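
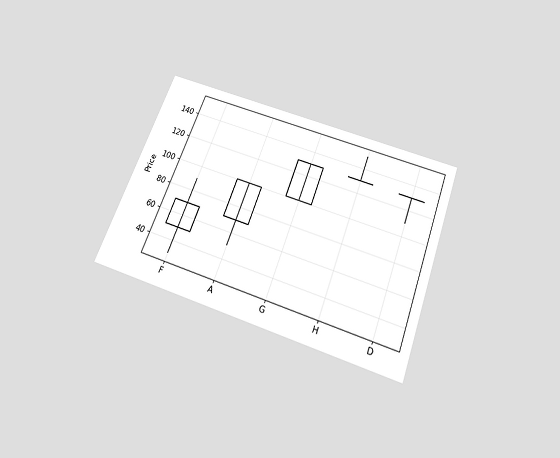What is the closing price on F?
70

The chart is tilted about 21° clockwise and viewed slightly from below. The F candle closes at 70.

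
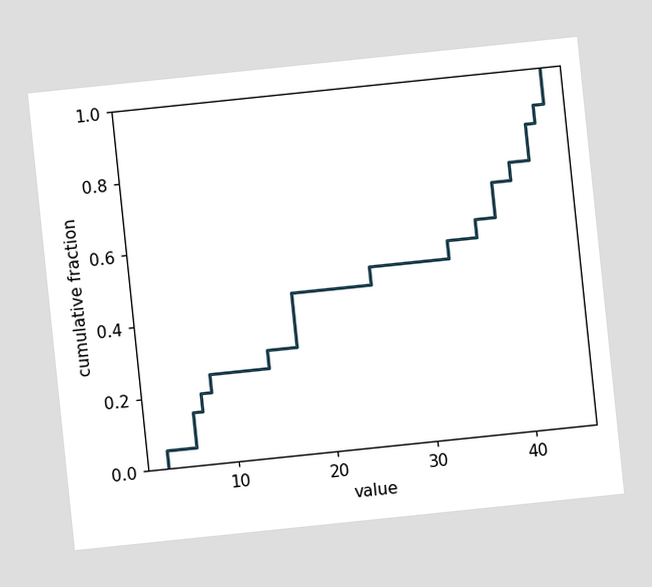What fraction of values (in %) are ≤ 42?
85%

The chart is tilted about 6° counter-clockwise. At x=42 the ECDF step is at 85%.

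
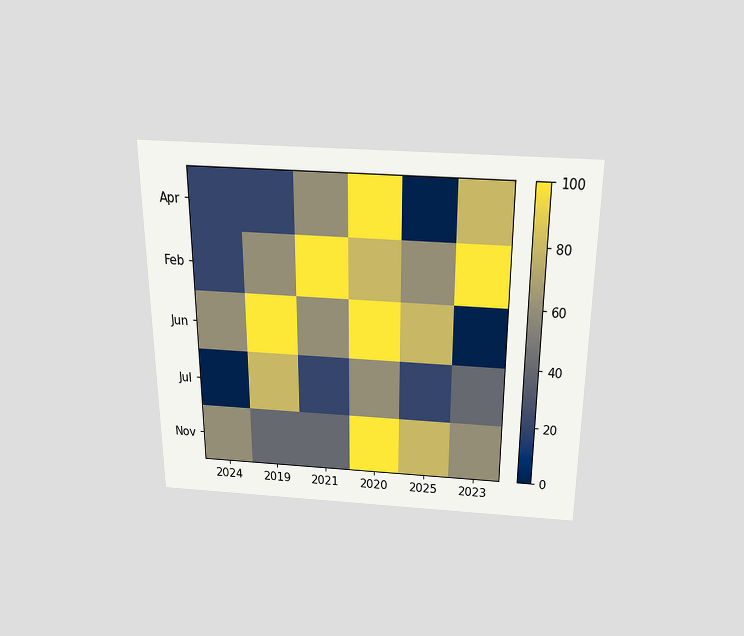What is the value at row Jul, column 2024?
The chart is viewed slightly from above. Matching cell (Jul, 2024) against the colorbar gives 0.

0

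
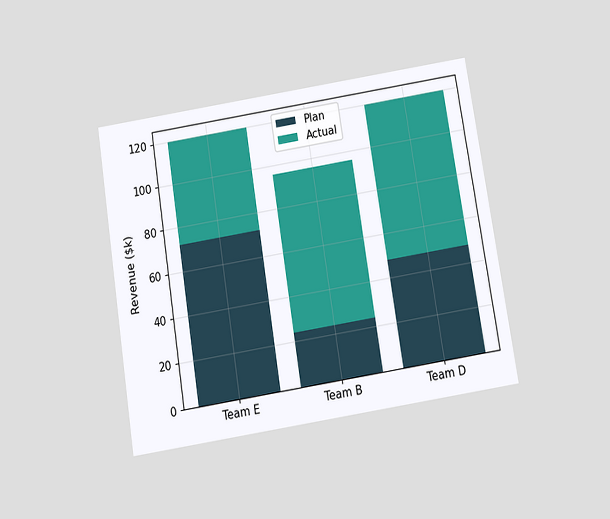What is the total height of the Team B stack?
$96k

The chart is tilted about 9° counter-clockwise and viewed slightly from below. The Team B stack's top reaches $96k on the y-axis.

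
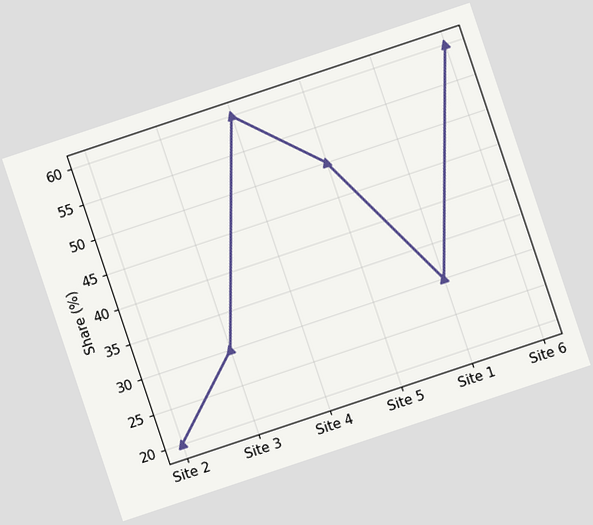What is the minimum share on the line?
The chart is tilted about 18° counter-clockwise. The lowest point is at Site 2, and reading across to the y-axis gives 20%.

20%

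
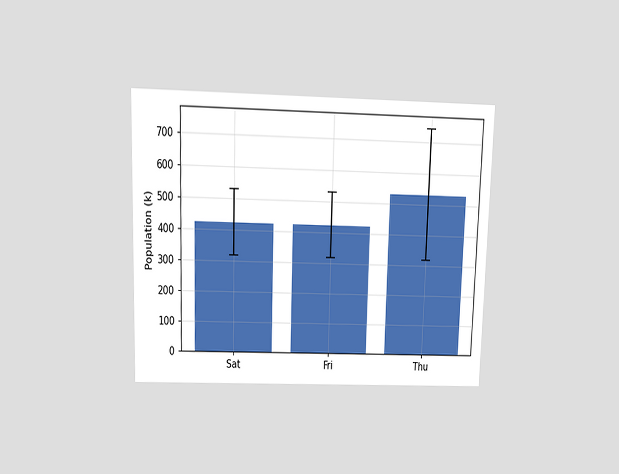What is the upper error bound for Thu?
The chart is viewed at a slight angle. The Thu bar's upper whisker reaches 742k.

742k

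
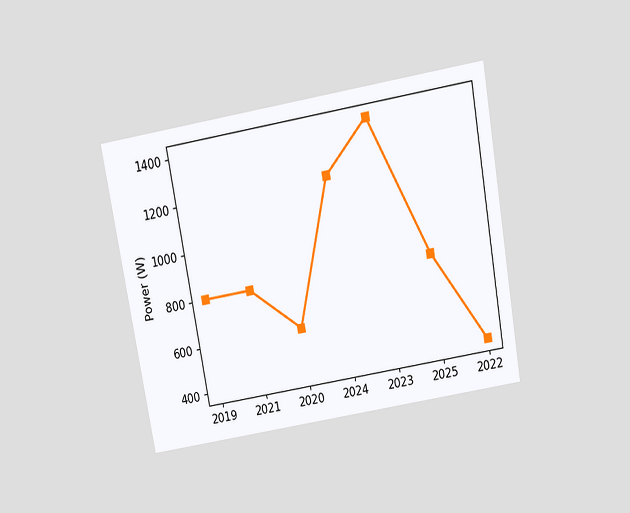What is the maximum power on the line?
The chart is tilted about 10° counter-clockwise and viewed slightly from above. The highest point is at 2023, and reading across to the y-axis gives 1400W.

1400W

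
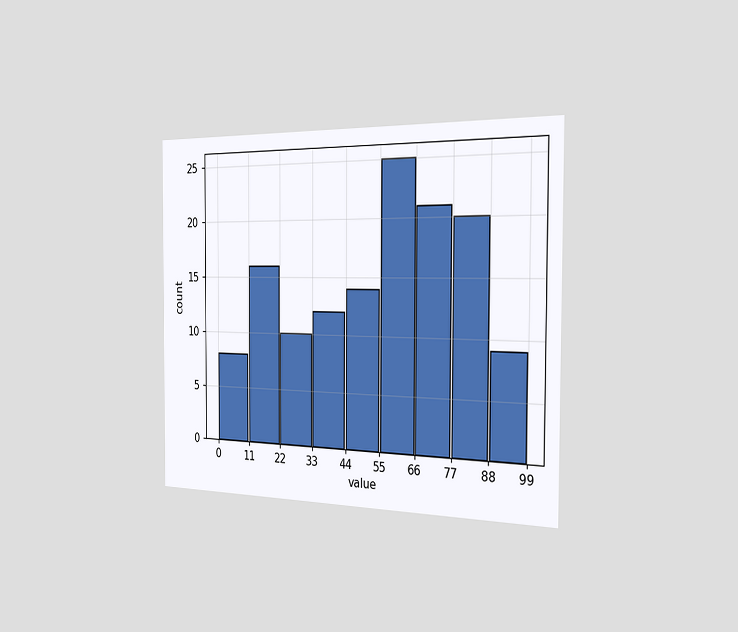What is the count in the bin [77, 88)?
The chart is viewed slightly from the right. The [77, 88) bin has height 20.

20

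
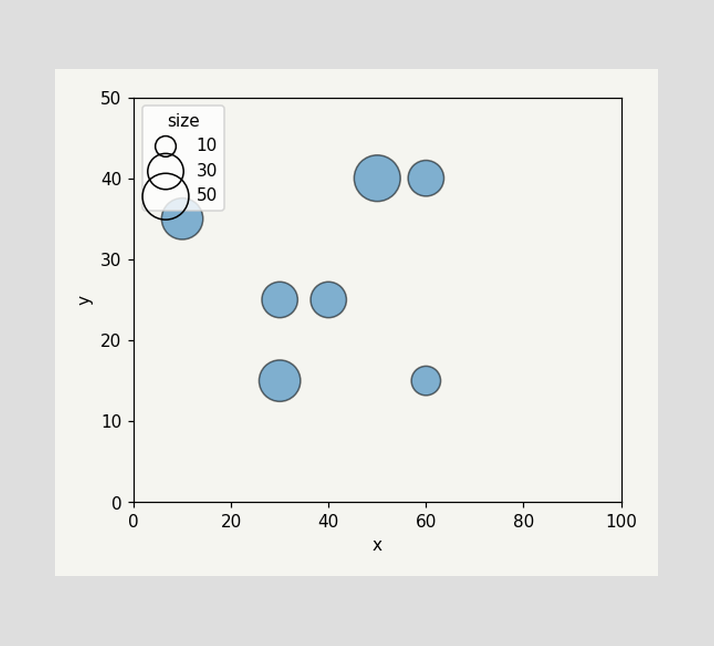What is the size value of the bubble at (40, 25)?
30

Matching the bubble at (40, 25) against the size legend gives 30.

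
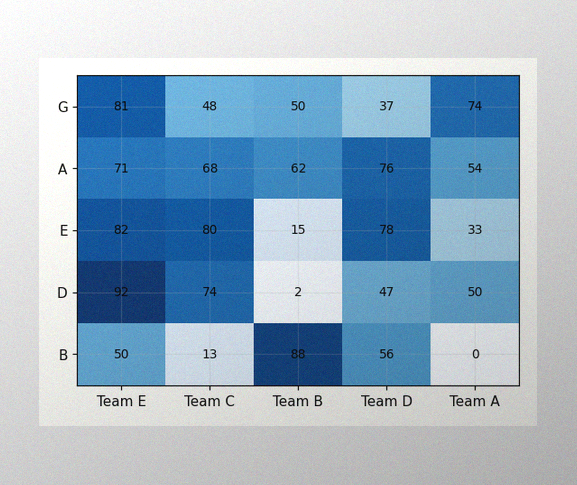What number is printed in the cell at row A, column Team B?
The image has some photo noise and uneven lighting. The (A, Team B) cell reads 62.

62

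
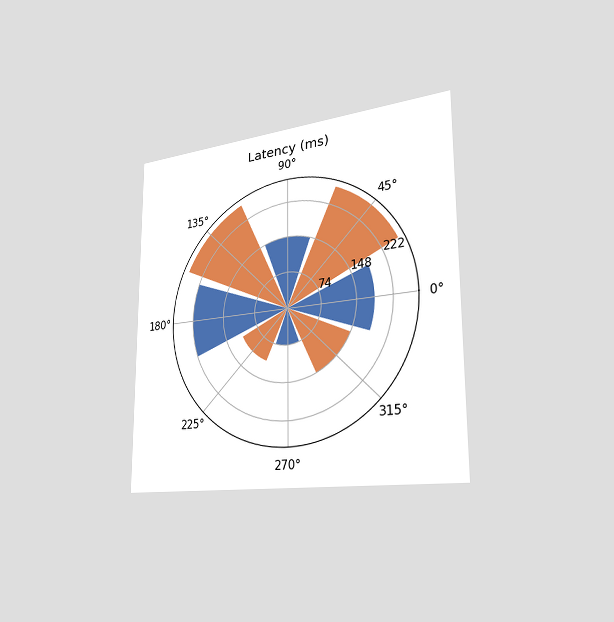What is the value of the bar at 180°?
The chart is viewed slightly from the right. The bar at 180° reaches 222ms on the radial axis.

222ms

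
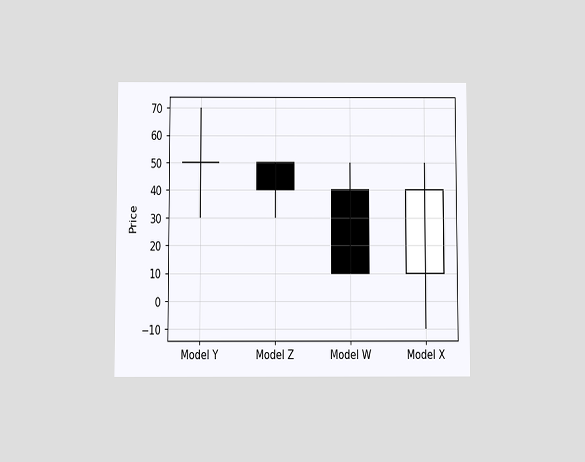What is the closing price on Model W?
10

The chart is viewed at a slight angle. The Model W candle closes at 10.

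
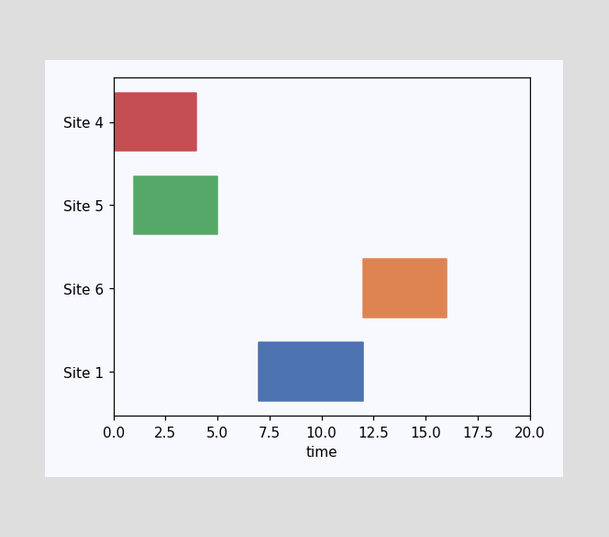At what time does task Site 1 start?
The Site 1 bar begins at t=7.

7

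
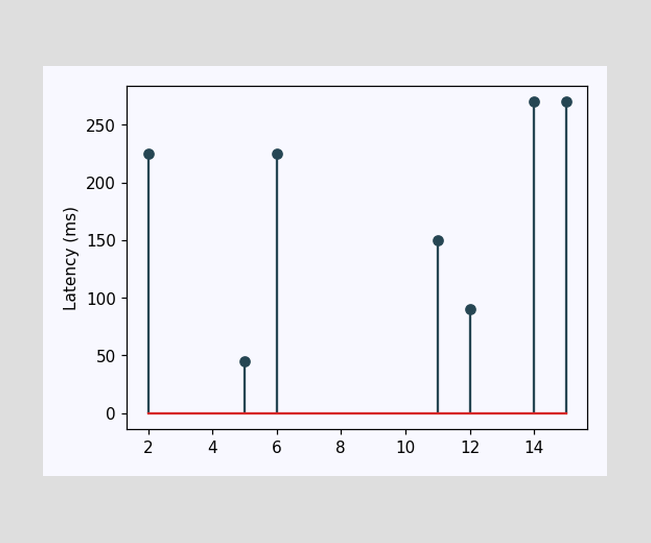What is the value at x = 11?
150ms

The stem at x=11 reaches 150ms.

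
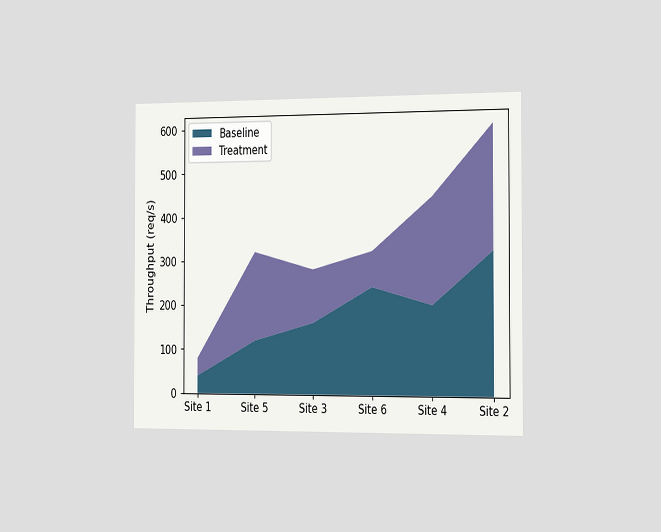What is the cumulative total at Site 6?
The chart is viewed slightly from the right. The stacked total at Site 6 reaches 320req/s.

320req/s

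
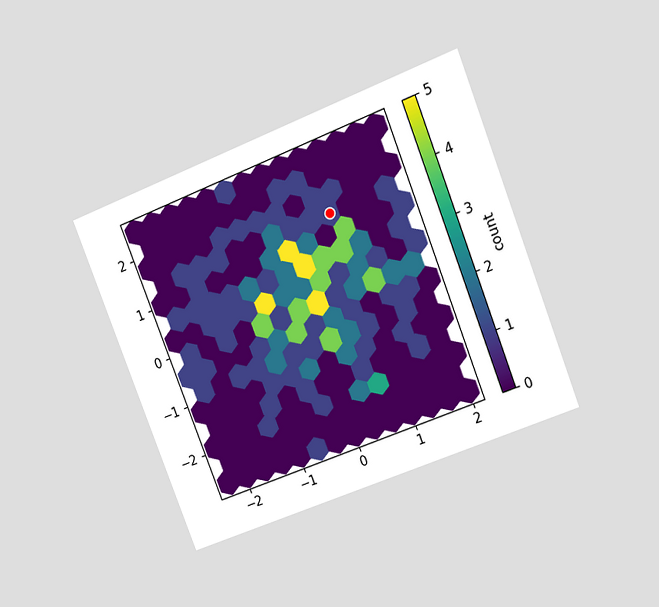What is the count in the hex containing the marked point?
The chart is tilted about 21° counter-clockwise and viewed at a slight angle. The marked hex reads 1 on the colorbar.

1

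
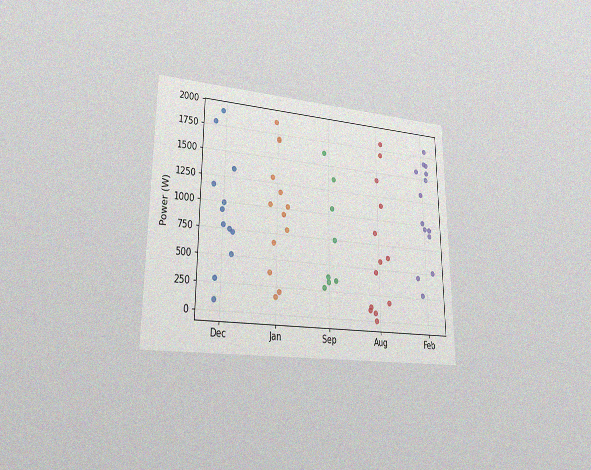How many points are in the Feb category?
The chart is viewed at a slight angle, with some photo noise. Counting the markers in the Feb column gives 14.

14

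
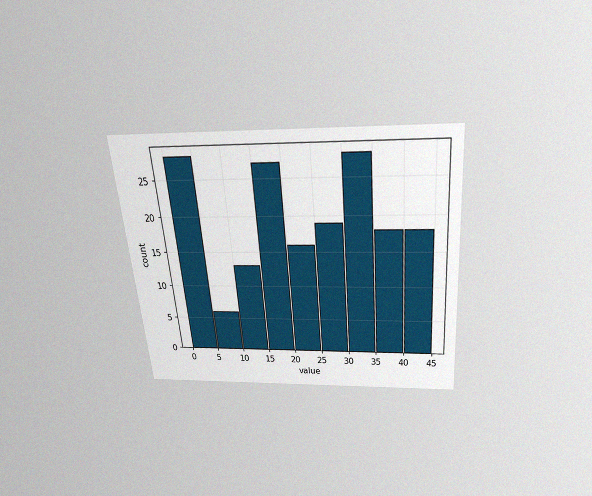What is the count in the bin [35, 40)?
The chart is tilted about 5° counter-clockwise and viewed slightly from above, with some photo noise. The [35, 40) bin has height 18.

18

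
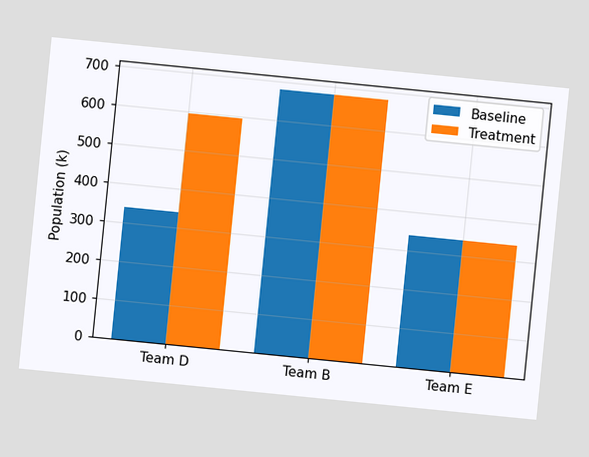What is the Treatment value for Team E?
340k

The chart is tilted about 6° clockwise. The Treatment bar at Team E reaches 340k on the y-axis.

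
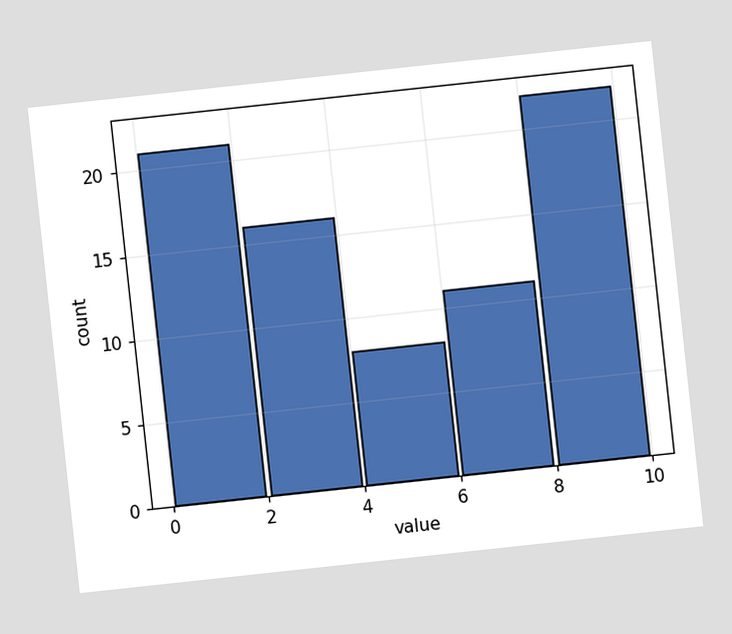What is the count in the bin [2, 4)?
16

The chart is tilted about 6° counter-clockwise. The [2, 4) bin has height 16.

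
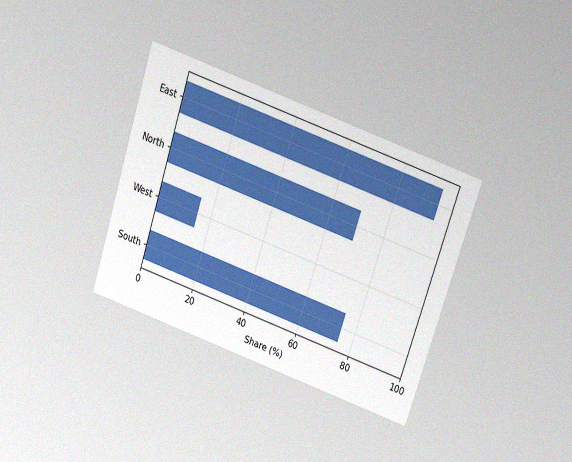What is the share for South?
75%

The chart is tilted about 19° clockwise and viewed slightly from above, with some photo noise. Reading along the chart's x-axis, the South bar reaches 75%.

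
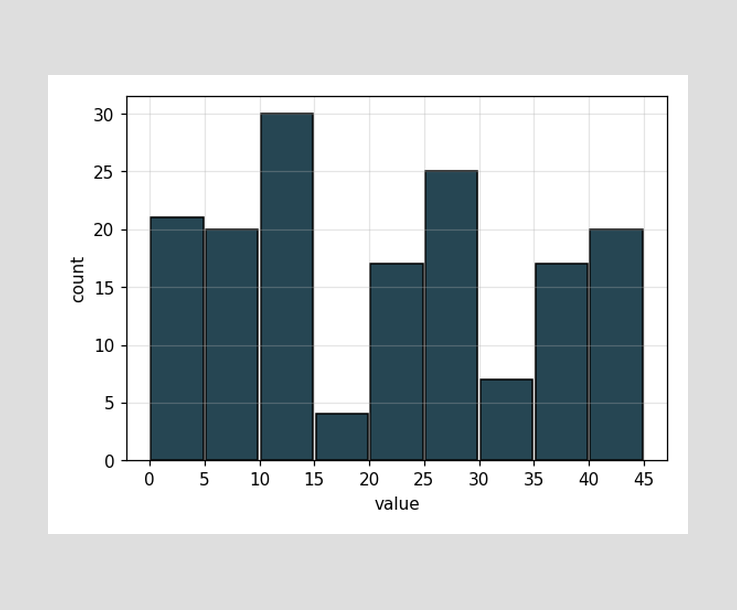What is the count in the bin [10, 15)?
The [10, 15) bin has height 30.

30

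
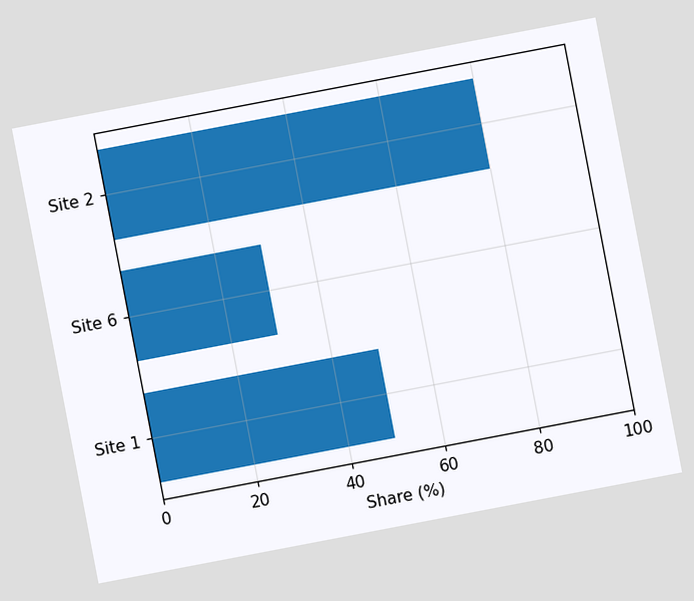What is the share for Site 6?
30%

The chart is tilted about 11° counter-clockwise. Reading along the chart's x-axis, the Site 6 bar reaches 30%.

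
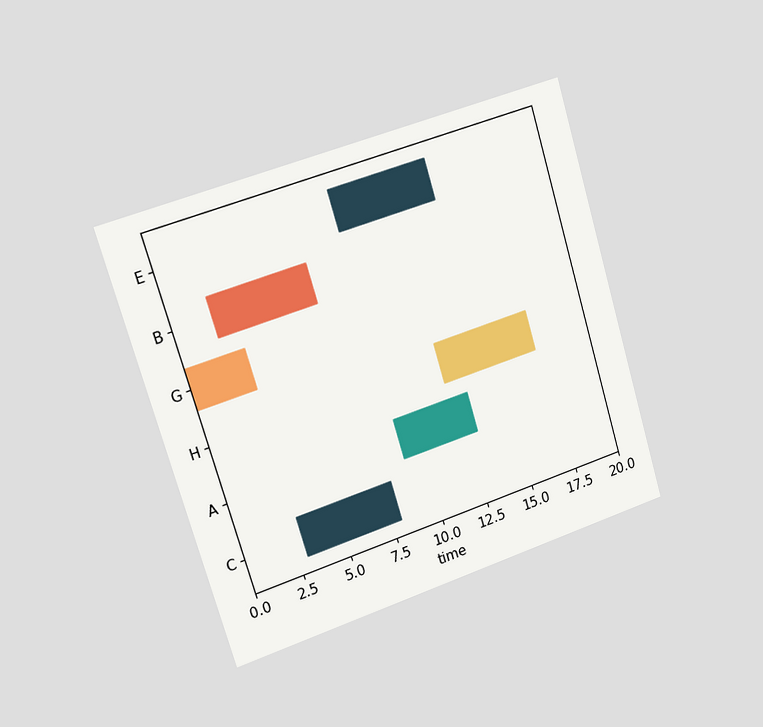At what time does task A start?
9

The chart is tilted about 17° counter-clockwise and viewed slightly from the left. The A bar begins at t=9.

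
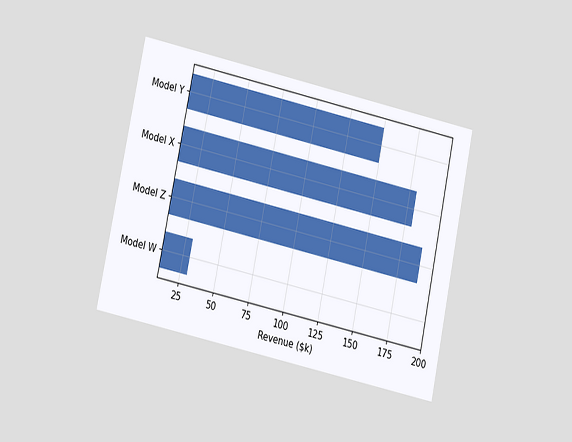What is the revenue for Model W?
The chart is tilted about 12° clockwise and viewed at a slight angle. Reading along the chart's x-axis, the Model W bar reaches $30k.

$30k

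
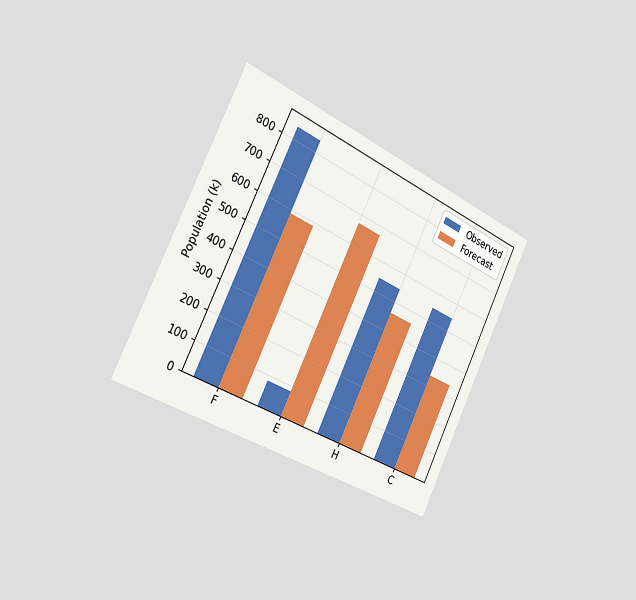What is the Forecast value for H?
The chart is tilted about 26° clockwise and viewed slightly from the left. The Forecast bar at H reaches 462k on the y-axis.

462k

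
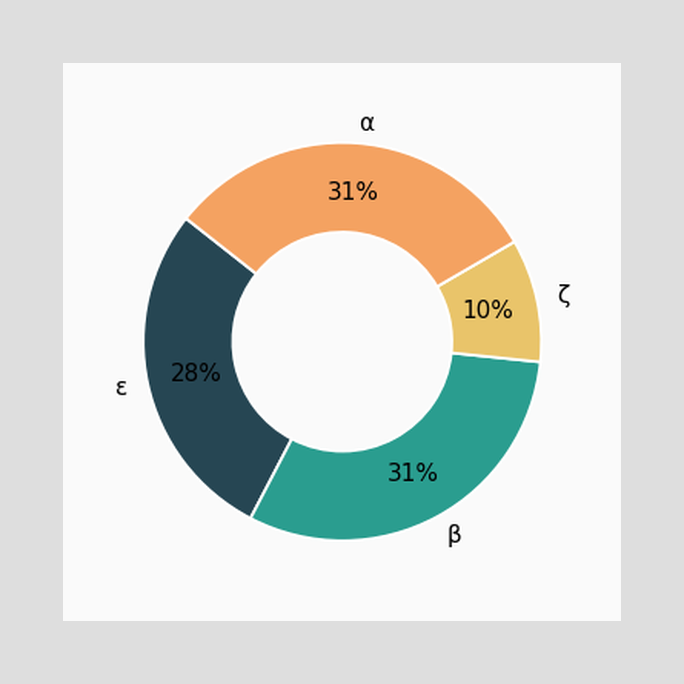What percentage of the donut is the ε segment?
28%

The ε segment takes up 28% of the ring.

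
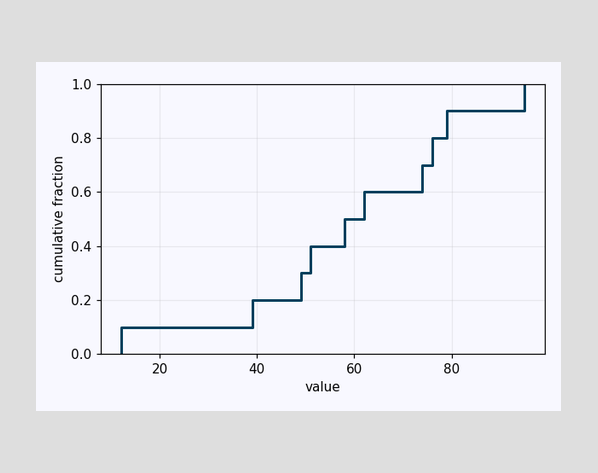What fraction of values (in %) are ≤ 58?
50%

At x=58 the ECDF step is at 50%.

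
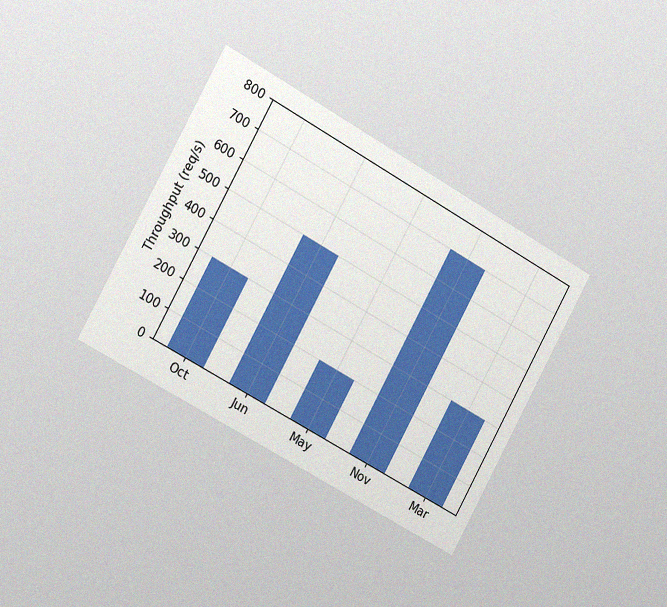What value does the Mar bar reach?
The chart is tilted about 29° clockwise and viewed slightly from the left, with some photo noise. Reading along the chart's y-axis, the Mar bar reaches 300req/s.

300req/s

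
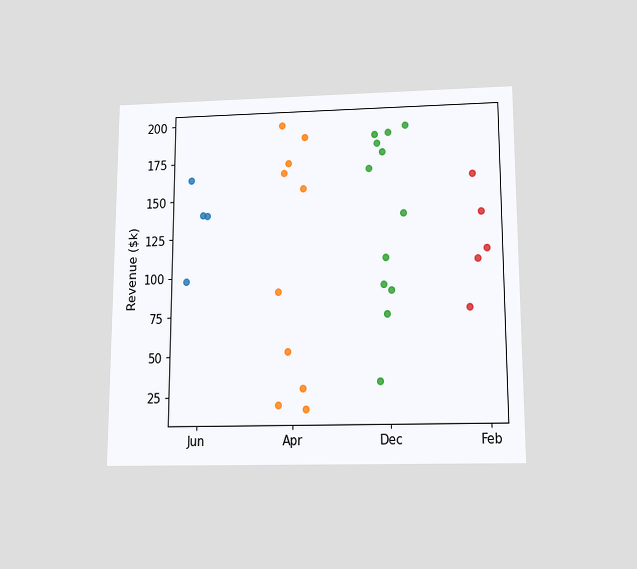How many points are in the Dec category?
The chart is viewed slightly from below. Counting the markers in the Dec column gives 12.

12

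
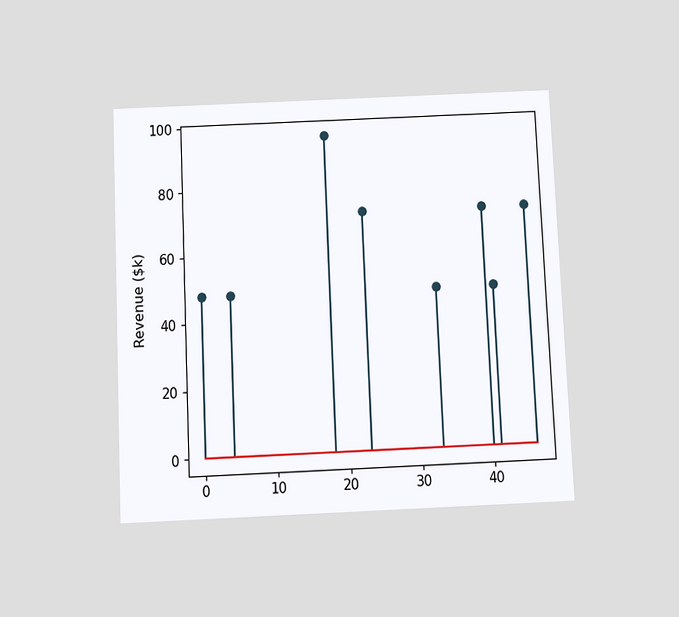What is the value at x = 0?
$48k

The chart is tilted about 3° counter-clockwise and viewed slightly from below. The stem at x=0 reaches $48k.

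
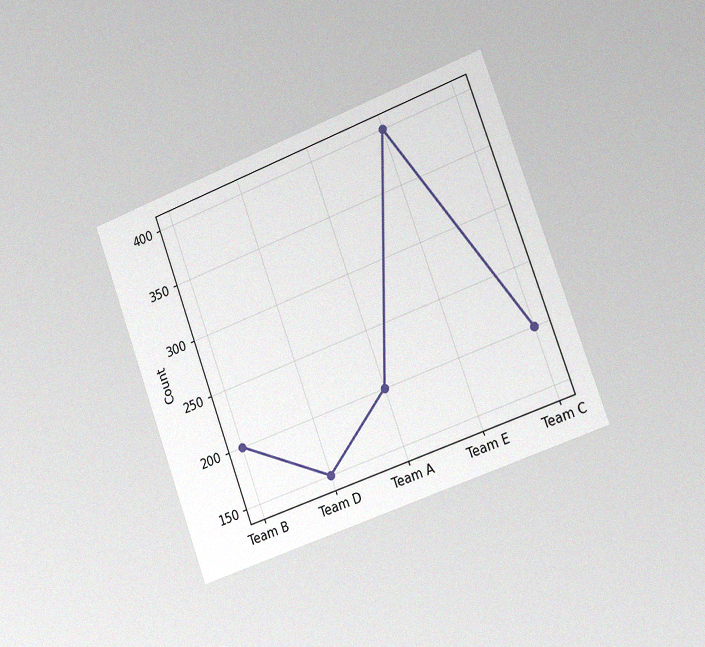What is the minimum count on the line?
The chart is tilted about 20° counter-clockwise and viewed slightly from the right, with some photo noise. The lowest point is at Team D, and reading across to the y-axis gives 150.

150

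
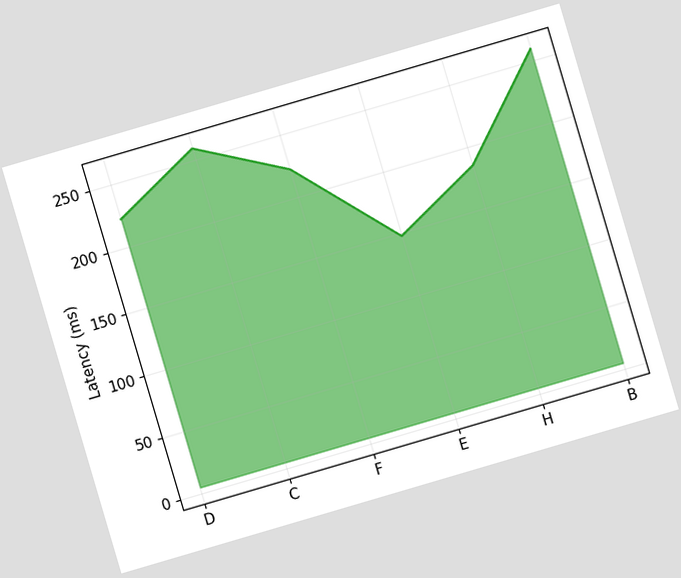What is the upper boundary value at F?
The chart is tilted about 16° counter-clockwise. At F the upper boundary is at 222ms.

222ms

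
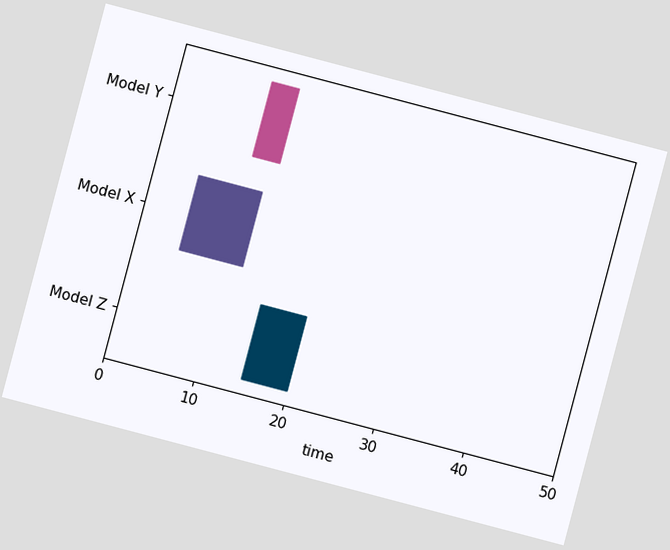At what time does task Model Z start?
15

The chart is tilted about 15° clockwise. The Model Z bar begins at t=15.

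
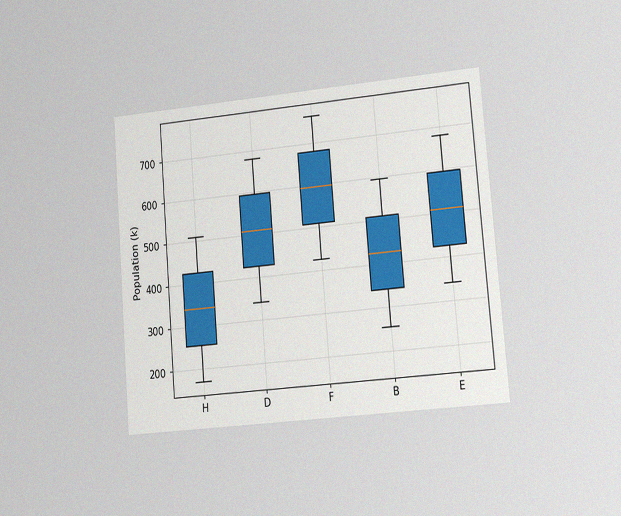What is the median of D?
510k

The chart is tilted about 5° counter-clockwise and viewed at a slight angle, with some photo noise. The median line in the D box sits at 510k.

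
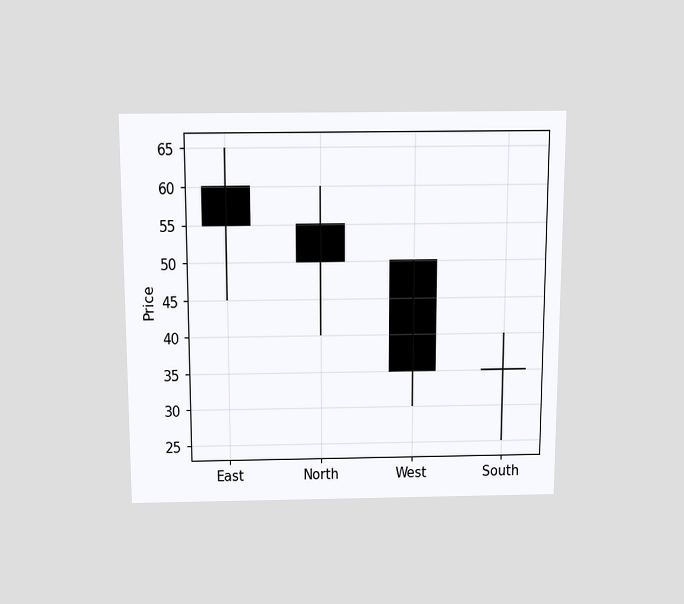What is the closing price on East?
The chart is viewed slightly from above. The East candle closes at 55.

55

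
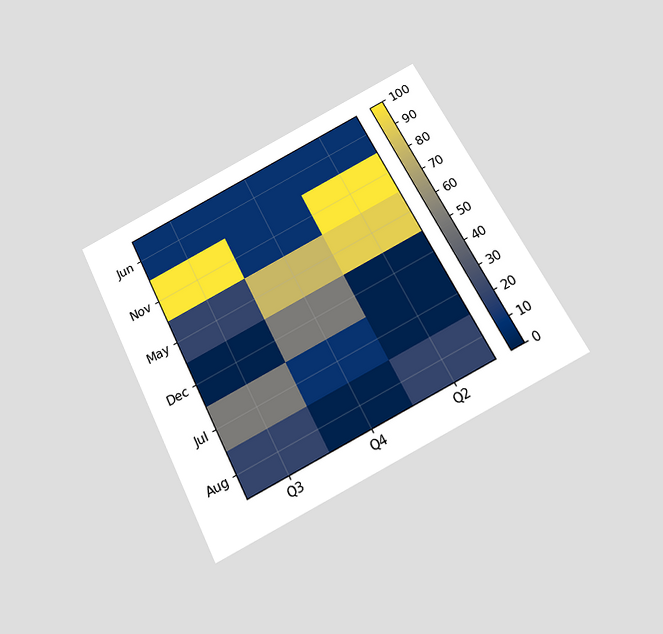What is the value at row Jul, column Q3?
50

The chart is tilted about 27° counter-clockwise and viewed slightly from below. Matching cell (Jul, Q3) against the colorbar gives 50.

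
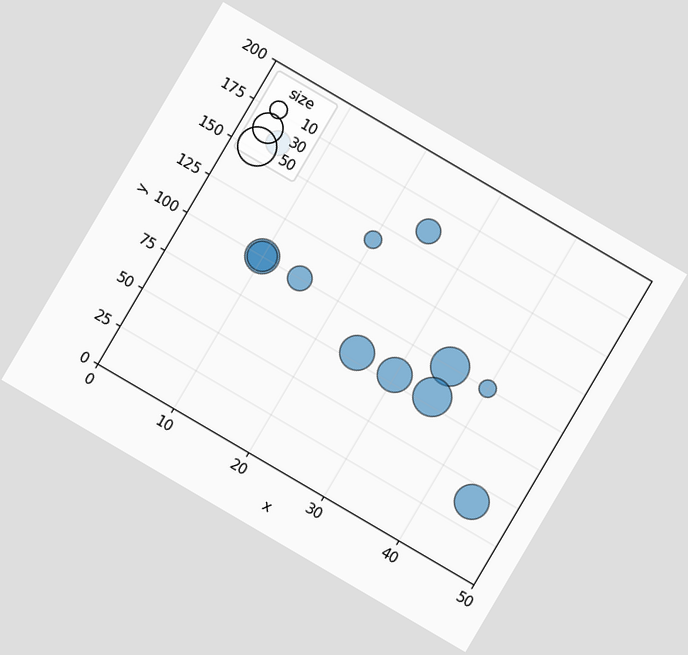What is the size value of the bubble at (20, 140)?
10

The chart is tilted about 30° clockwise. Matching the bubble at (20, 140) against the size legend gives 10.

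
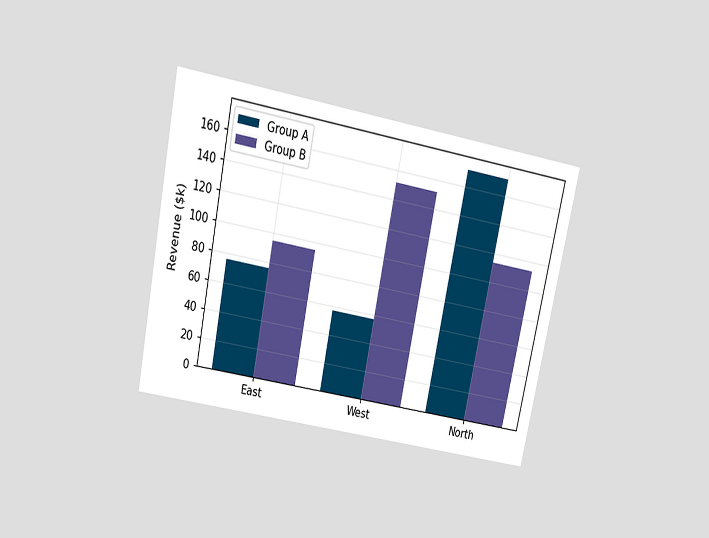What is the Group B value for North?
$114k

The chart is tilted about 12° clockwise and viewed slightly from above. The Group B bar at North reaches $114k on the y-axis.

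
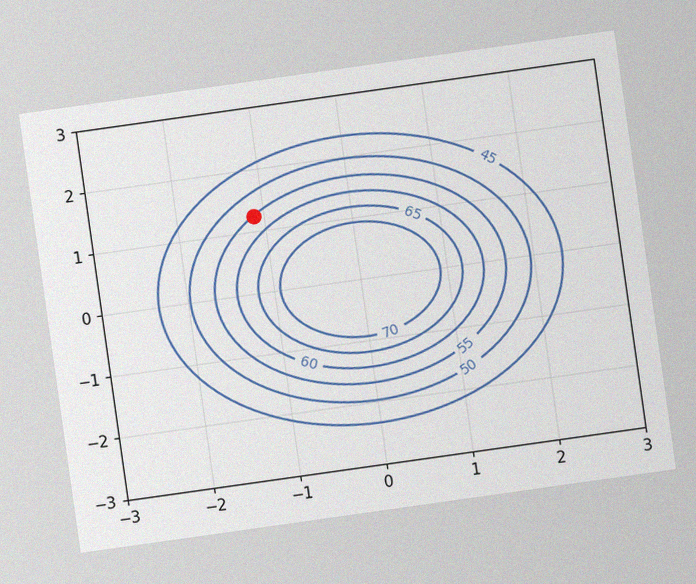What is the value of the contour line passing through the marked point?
55

The chart is tilted about 8° counter-clockwise, with some photo noise. The marked point sits on the contour labelled 55.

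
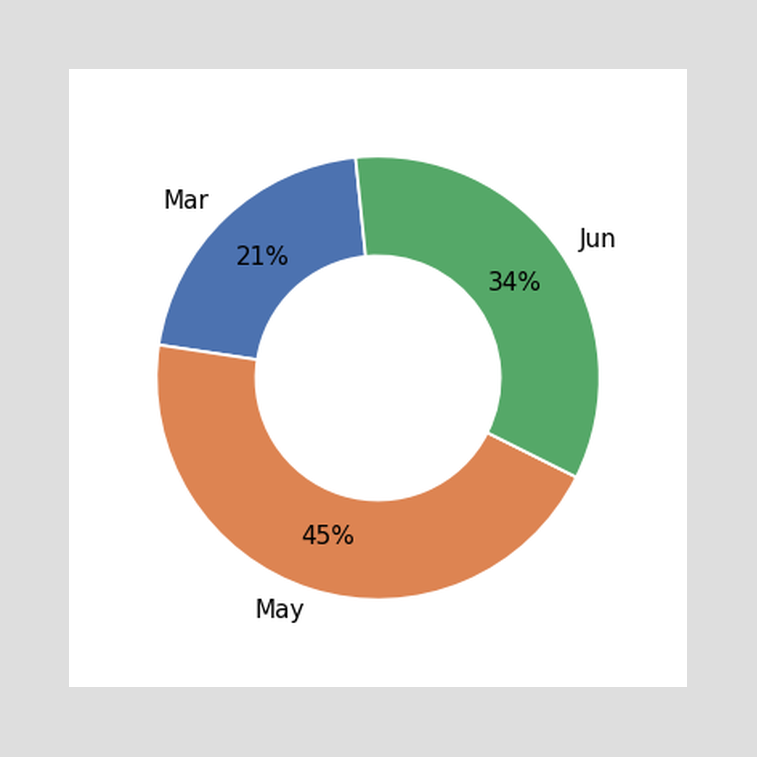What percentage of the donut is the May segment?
45%

The May segment takes up 45% of the ring.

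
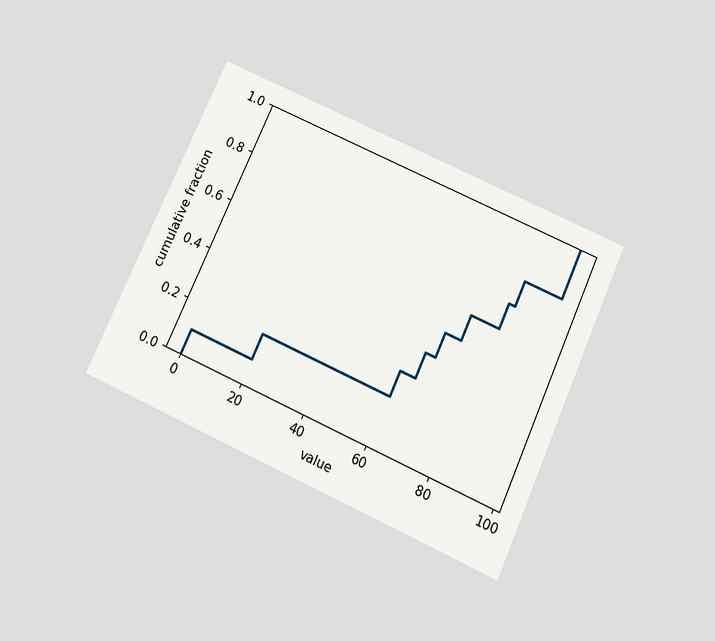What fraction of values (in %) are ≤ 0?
The chart is tilted about 24° clockwise and viewed slightly from below. At x=0 the ECDF step is at 10%.

10%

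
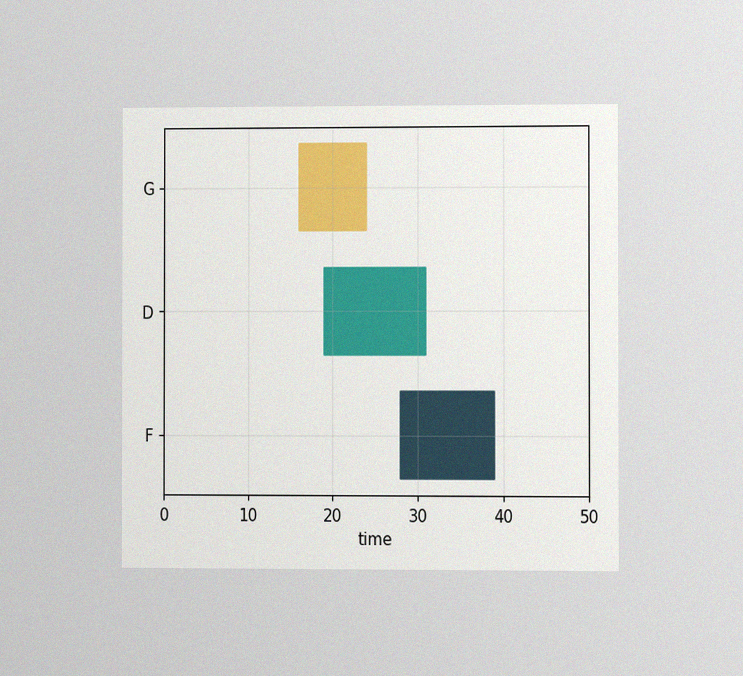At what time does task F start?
28

The chart is viewed at a slight angle, with some photo noise. The F bar begins at t=28.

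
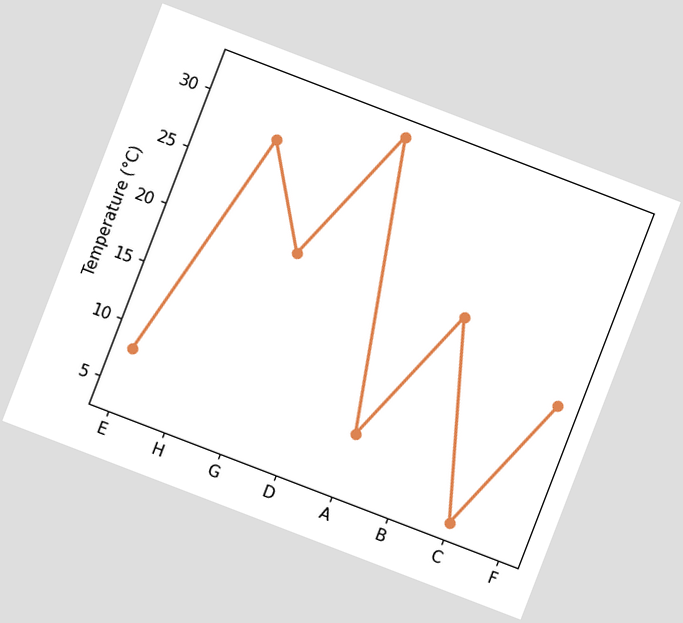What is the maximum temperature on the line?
32°C

The chart is tilted about 21° clockwise. The highest point is at D, and reading across to the y-axis gives 32°C.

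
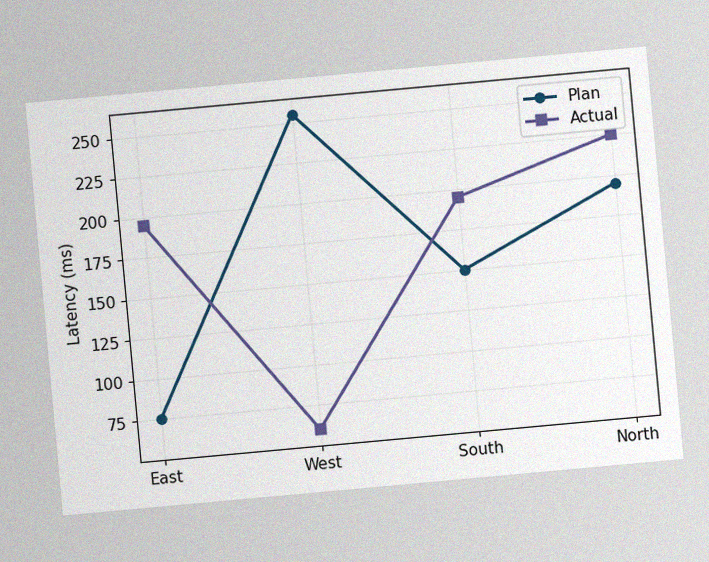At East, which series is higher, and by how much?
The chart is tilted about 5° counter-clockwise, with some photo noise. At East, Actual sits above the other line by 120ms.

Actual, by 120ms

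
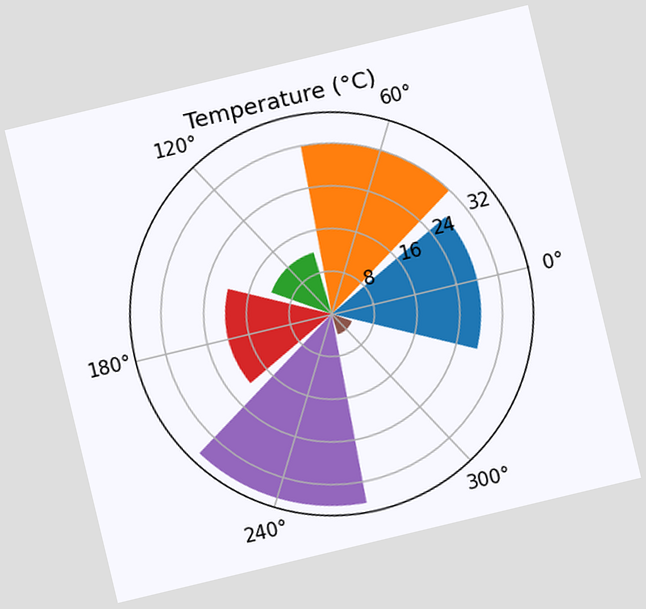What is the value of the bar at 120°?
12°C

The chart is tilted about 13° counter-clockwise. The bar at 120° reaches 12°C on the radial axis.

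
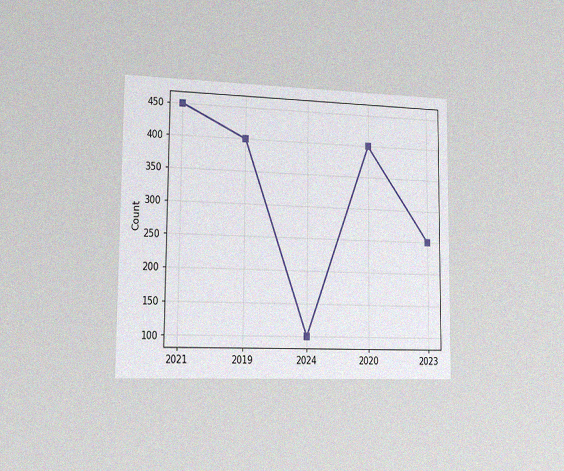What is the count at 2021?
450

The chart is viewed slightly from the left, with some photo noise. At 2021, the line is at 450.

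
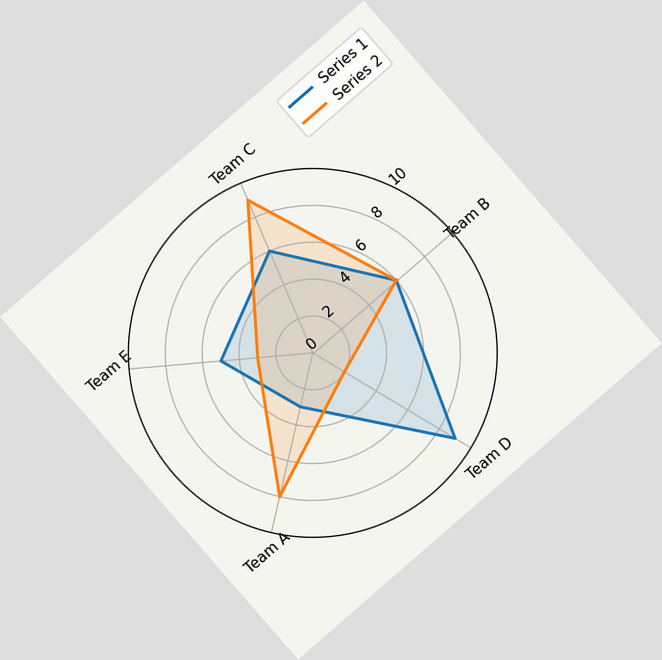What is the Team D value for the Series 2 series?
2

The chart is tilted about 41° counter-clockwise. On the Team D axis, Series 2 reaches 2.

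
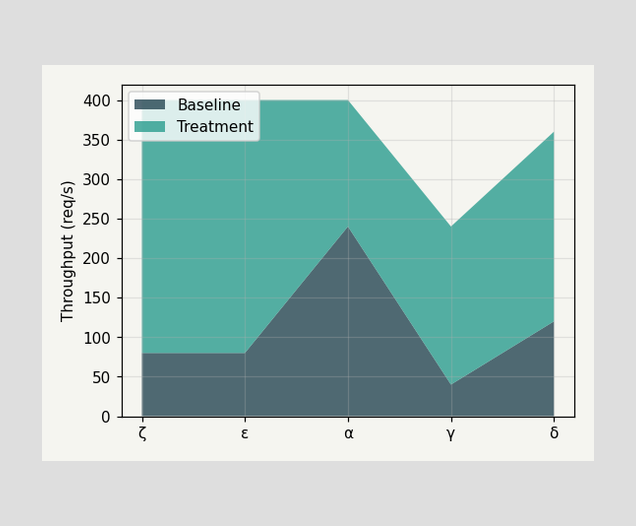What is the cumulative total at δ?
The stacked total at δ reaches 360req/s.

360req/s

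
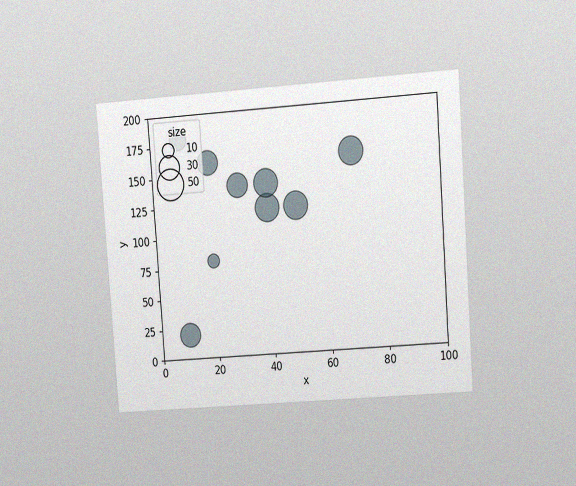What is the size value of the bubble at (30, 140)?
The chart is tilted about 4° counter-clockwise and viewed at a slight angle, with some photo noise. Matching the bubble at (30, 140) against the size legend gives 30.

30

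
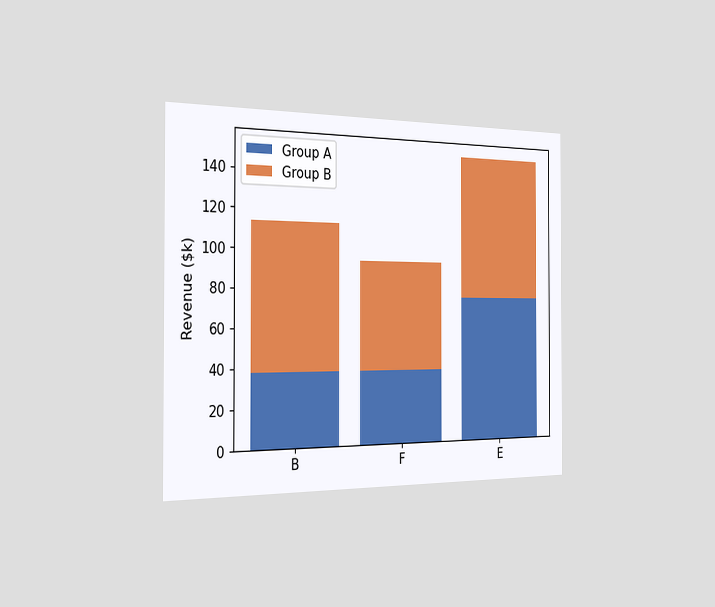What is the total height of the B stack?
$114k

The chart is viewed slightly from the left. The B stack's top reaches $114k on the y-axis.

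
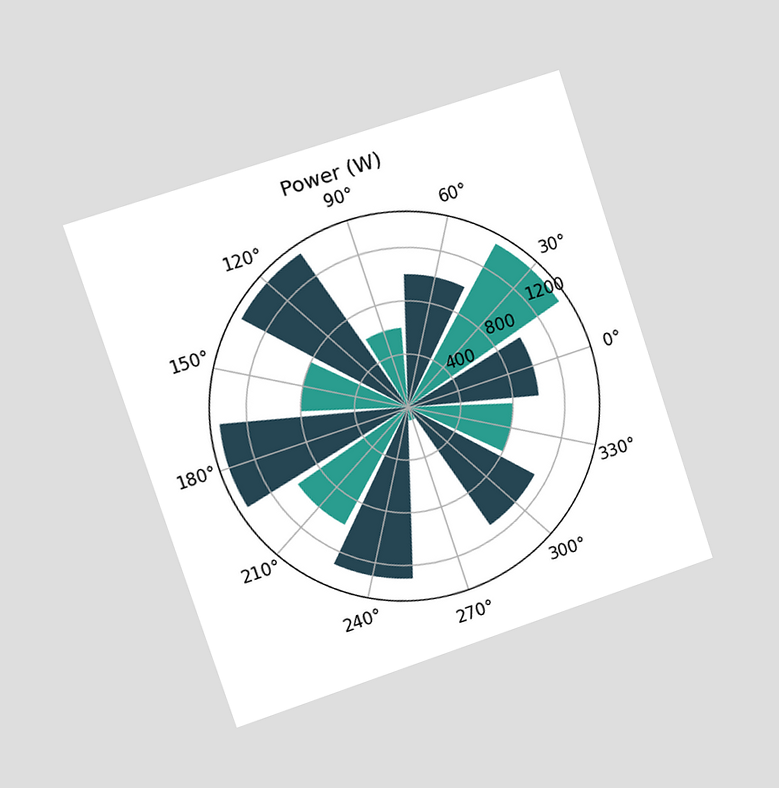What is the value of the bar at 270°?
The chart is tilted about 18° counter-clockwise and viewed slightly from the left. The bar at 270° reaches 100W on the radial axis.

100W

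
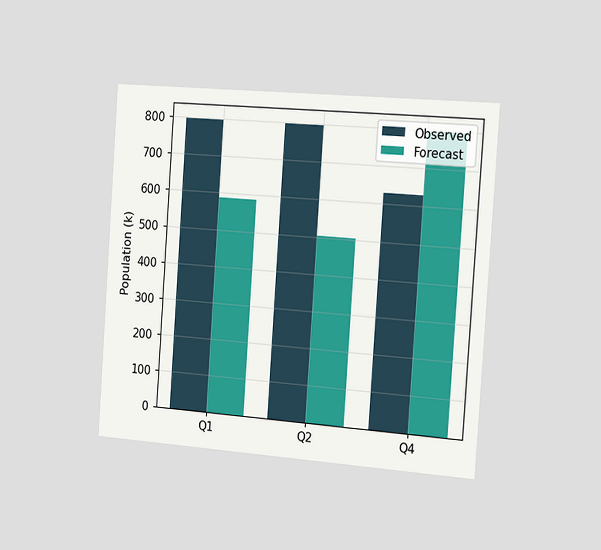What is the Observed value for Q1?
798k

The chart is tilted about 4° clockwise and viewed slightly from the right. The Observed bar at Q1 reaches 798k on the y-axis.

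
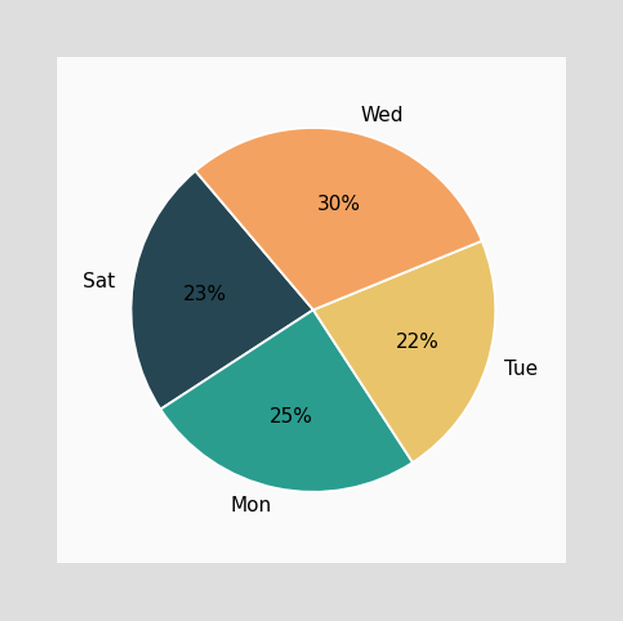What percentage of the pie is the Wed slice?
The Wed slice takes up 30% of the pie.

30%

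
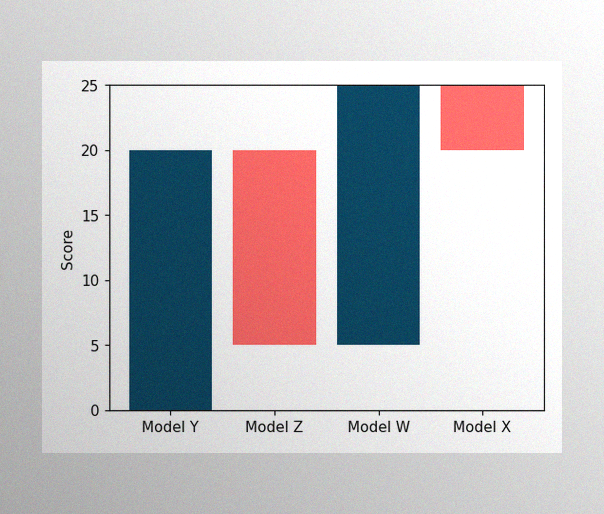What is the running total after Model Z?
The image has some photo noise and uneven lighting. After Model Z the running total reaches 5.

5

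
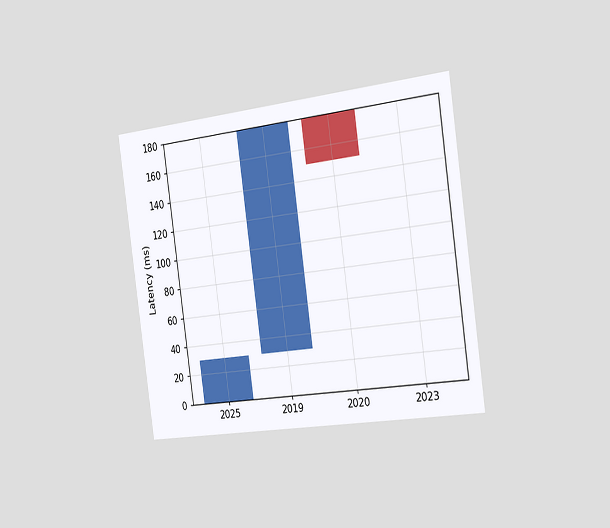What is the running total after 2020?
150ms

The chart is tilted about 8° counter-clockwise and viewed slightly from the right. After 2020 the running total reaches 150ms.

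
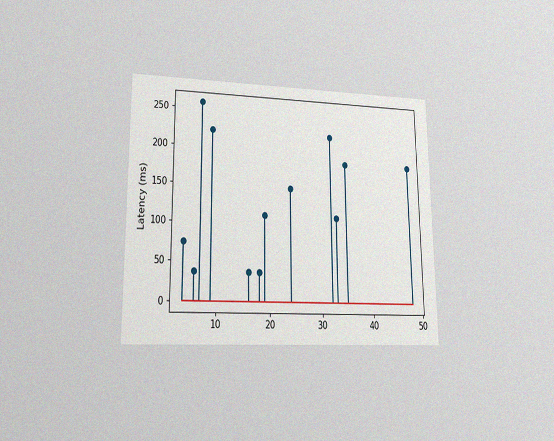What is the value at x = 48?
185ms

The chart is viewed at a slight angle, with some photo noise. The stem at x=48 reaches 185ms.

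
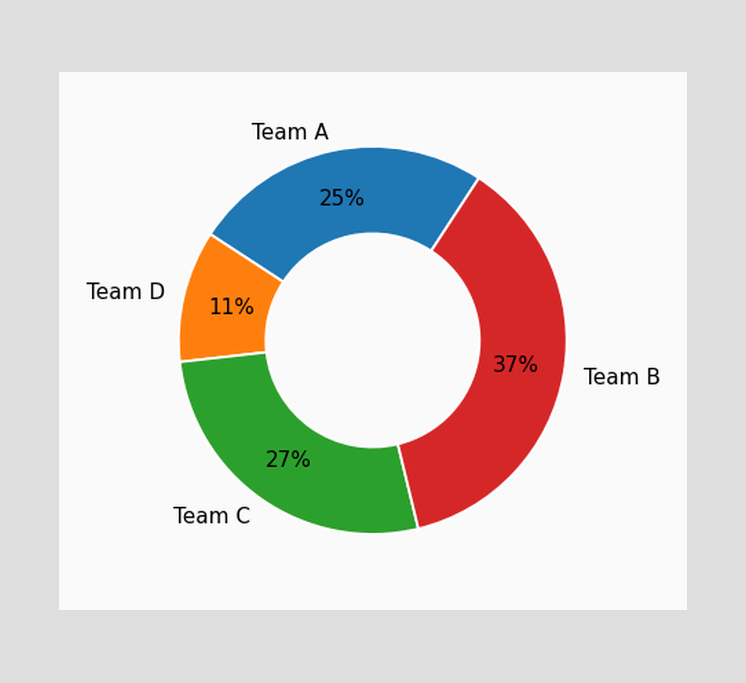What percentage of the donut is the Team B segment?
The Team B segment takes up 37% of the ring.

37%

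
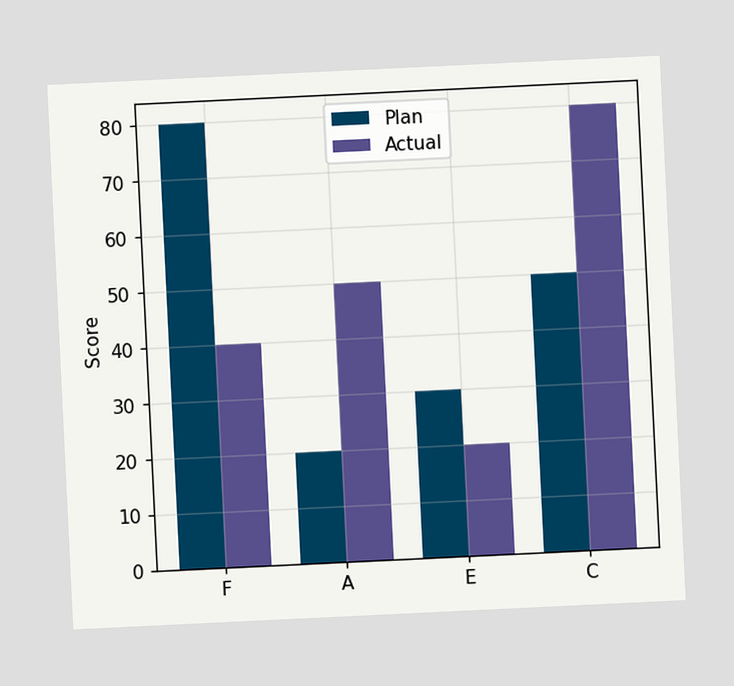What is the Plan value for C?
50

The chart is tilted about 3° counter-clockwise. The Plan bar at C reaches 50 on the y-axis.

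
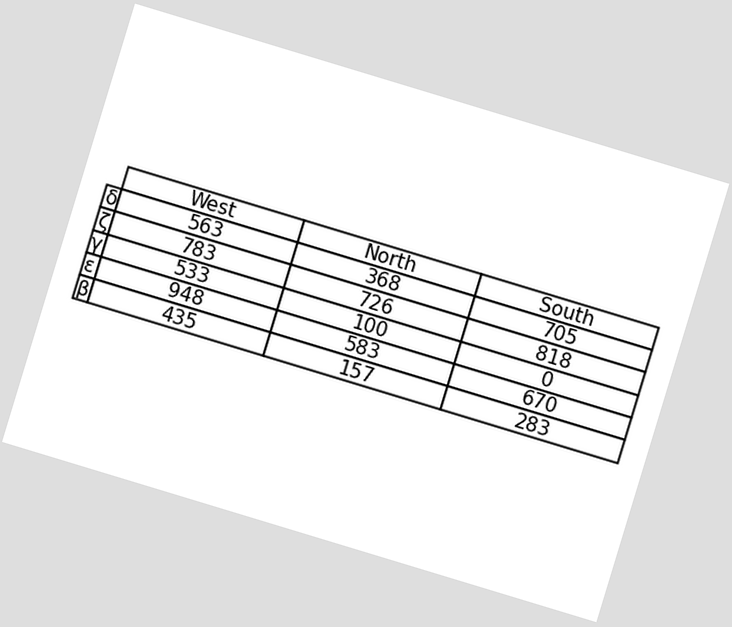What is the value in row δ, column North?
368

The chart is tilted about 17° clockwise. The (δ, North) cell reads 368.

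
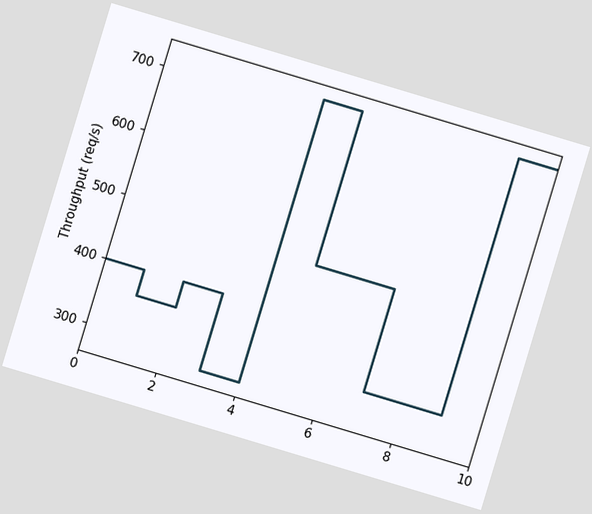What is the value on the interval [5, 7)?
480req/s

The chart is tilted about 17° clockwise. On [5, 7) the step sits at 480req/s.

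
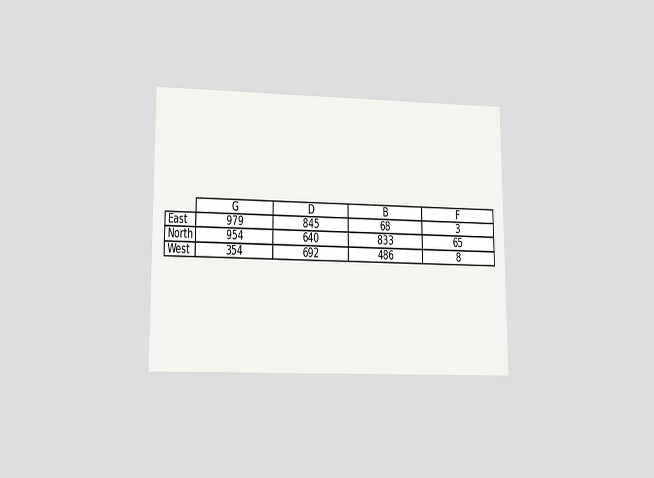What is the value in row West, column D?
The chart is viewed at a slight angle. The (West, D) cell reads 692.

692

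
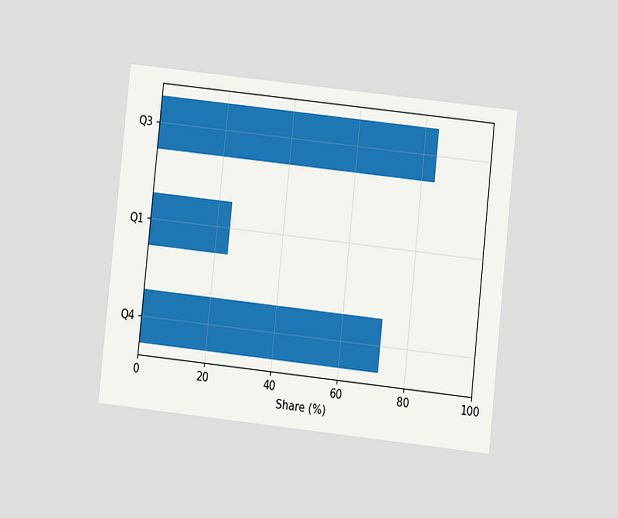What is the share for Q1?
The chart is tilted about 6° clockwise and viewed at a slight angle. Reading along the chart's x-axis, the Q1 bar reaches 24%.

24%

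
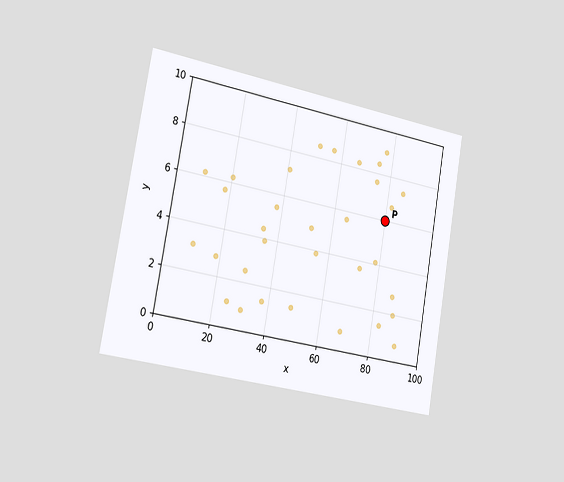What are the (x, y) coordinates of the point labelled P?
The chart is tilted about 10° clockwise and viewed slightly from the left. Following the gridlines from P to each axis, P sits at (80, 6).

(80, 6)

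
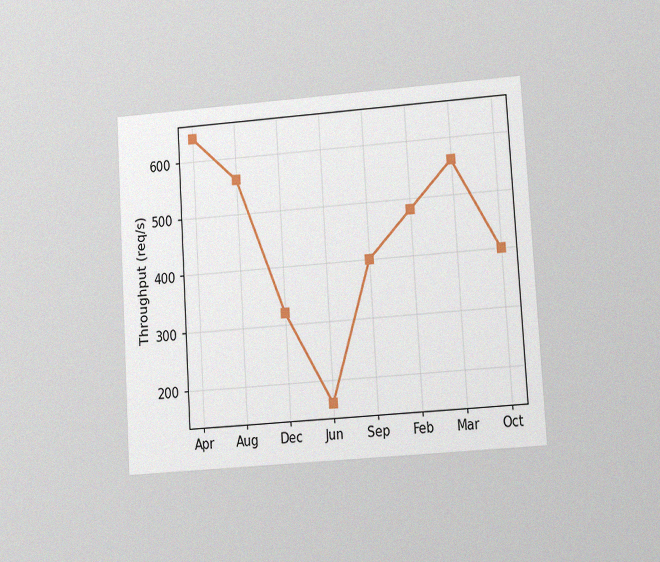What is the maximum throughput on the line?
640req/s

The chart is tilted about 4° counter-clockwise and viewed at a slight angle, with some photo noise. The highest point is at Apr, and reading across to the y-axis gives 640req/s.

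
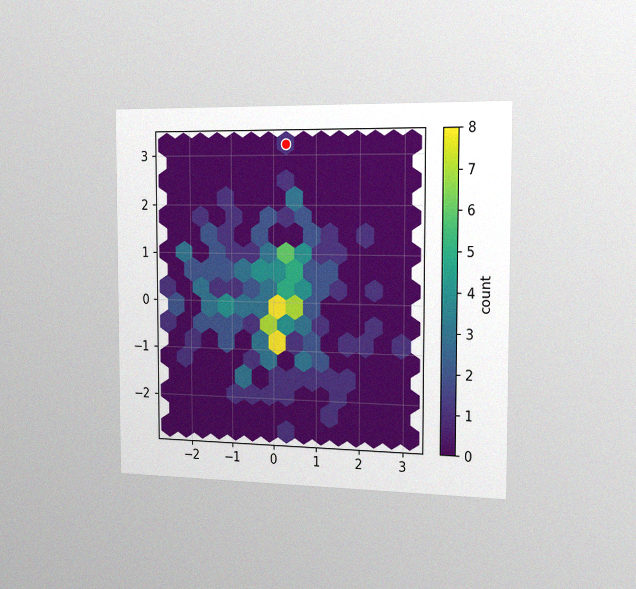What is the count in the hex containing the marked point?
The chart is viewed slightly from the right, with some photo noise. The marked hex reads 1 on the colorbar.

1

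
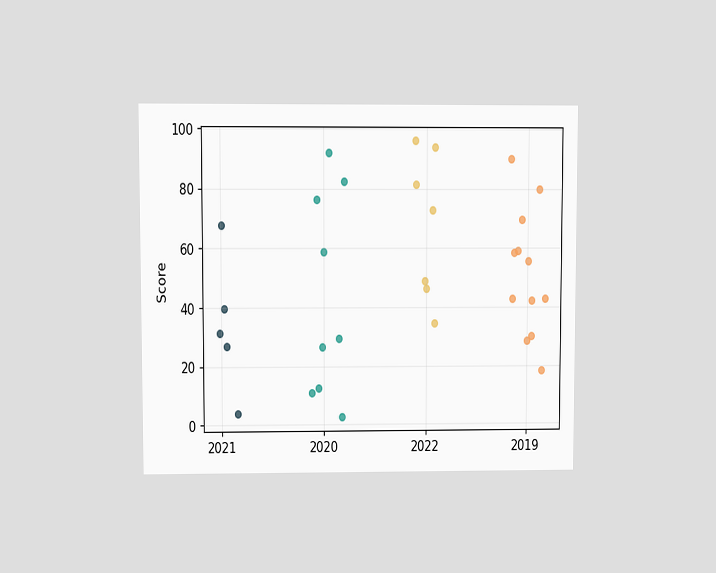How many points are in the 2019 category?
12

The chart is viewed at a slight angle. Counting the markers in the 2019 column gives 12.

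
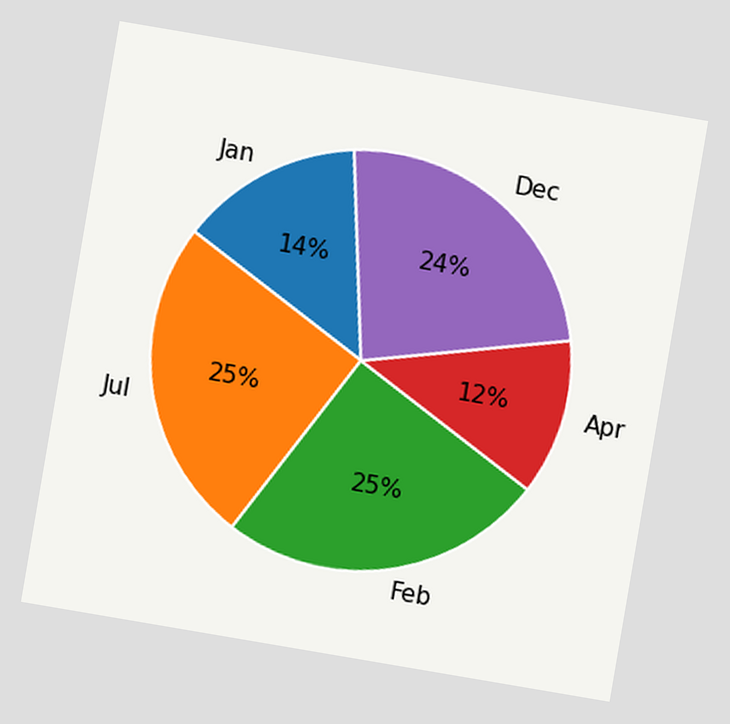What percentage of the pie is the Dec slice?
24%

The chart is tilted about 10° clockwise. The Dec slice takes up 24% of the pie.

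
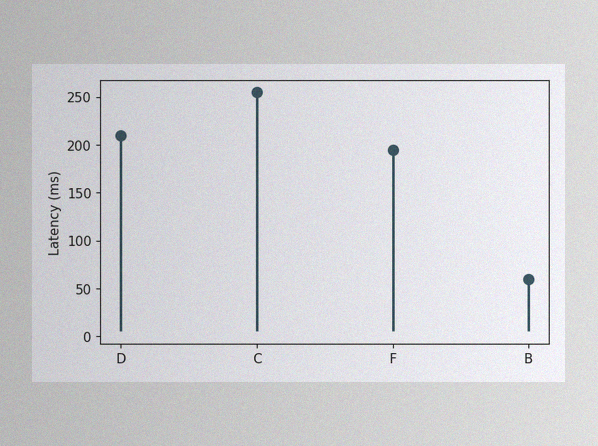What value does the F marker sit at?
The image has some photo noise and uneven lighting. The F marker sits at 195ms.

195ms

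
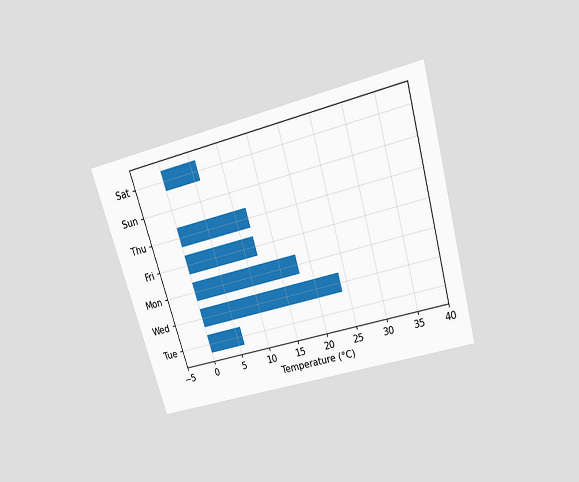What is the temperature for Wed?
24°C

The chart is tilted about 16° counter-clockwise and viewed slightly from above. Reading along the chart's x-axis, the Wed bar reaches 24°C.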